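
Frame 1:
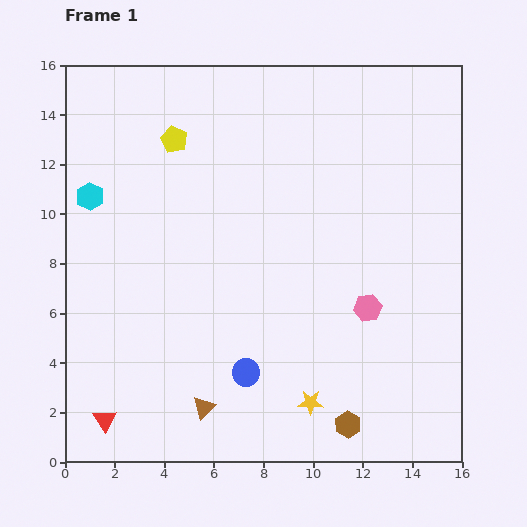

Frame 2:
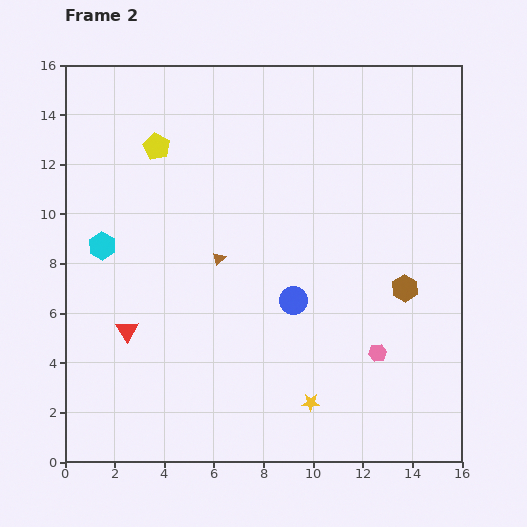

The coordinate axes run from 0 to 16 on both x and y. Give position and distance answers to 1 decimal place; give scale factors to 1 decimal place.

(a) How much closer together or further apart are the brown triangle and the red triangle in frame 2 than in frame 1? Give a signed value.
+0.7

Distance in frame 1: 4.0. Distance in frame 2: 4.7.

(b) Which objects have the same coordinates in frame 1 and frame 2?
the yellow star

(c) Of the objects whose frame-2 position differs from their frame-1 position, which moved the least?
the yellow pentagon

(moved 0.8)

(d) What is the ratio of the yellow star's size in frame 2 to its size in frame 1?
0.7×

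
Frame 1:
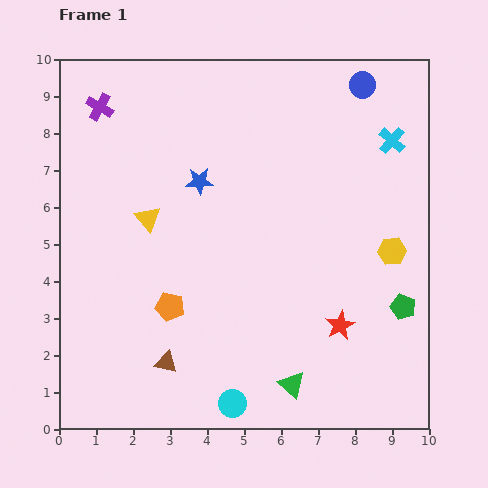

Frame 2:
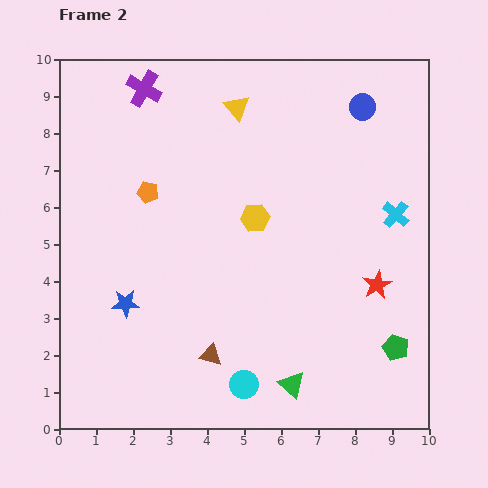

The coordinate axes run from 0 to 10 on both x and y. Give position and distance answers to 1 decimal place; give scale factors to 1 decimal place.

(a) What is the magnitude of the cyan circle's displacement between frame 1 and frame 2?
0.6

The cyan circle moved from (4.7, 0.7) to (5.0, 1.2), a distance of √(0.3² + 0.5²) ≈ 0.6.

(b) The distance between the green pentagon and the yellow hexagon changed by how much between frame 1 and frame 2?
+3.7

Distance in frame 1: 1.5. Distance in frame 2: 5.2.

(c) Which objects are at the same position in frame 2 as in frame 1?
the green triangle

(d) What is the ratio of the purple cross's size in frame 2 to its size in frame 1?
1.3×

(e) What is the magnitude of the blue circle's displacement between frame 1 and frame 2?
0.6

The blue circle moved from (8.2, 9.3) to (8.2, 8.7), a distance of √(0.0² + 0.6²) ≈ 0.6.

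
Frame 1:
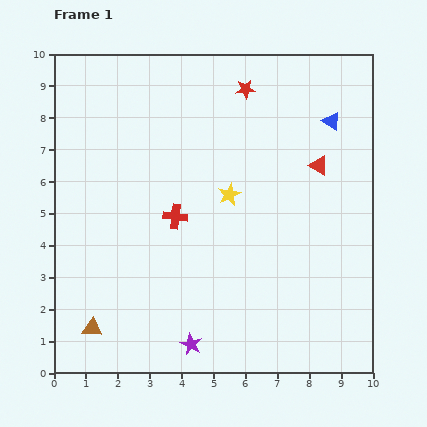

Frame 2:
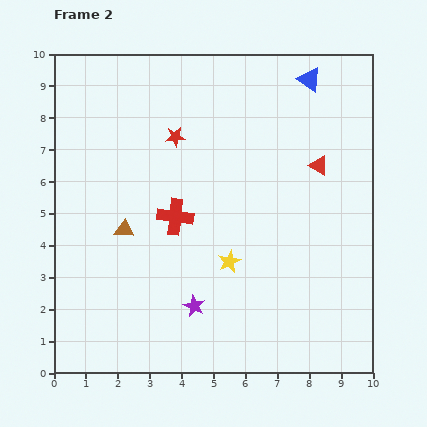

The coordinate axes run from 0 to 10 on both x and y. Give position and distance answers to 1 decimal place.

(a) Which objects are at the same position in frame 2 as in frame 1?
the red cross, the red triangle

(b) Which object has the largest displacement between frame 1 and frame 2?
the brown triangle

(moved 3.3; next 2.7)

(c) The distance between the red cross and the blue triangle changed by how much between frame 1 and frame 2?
+0.3

Distance in frame 1: 5.7. Distance in frame 2: 6.0.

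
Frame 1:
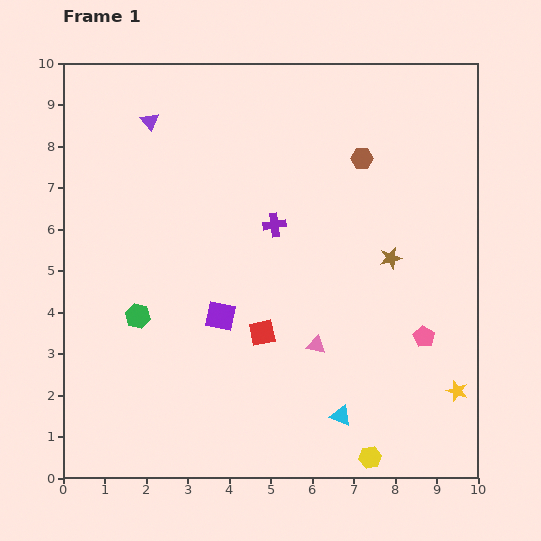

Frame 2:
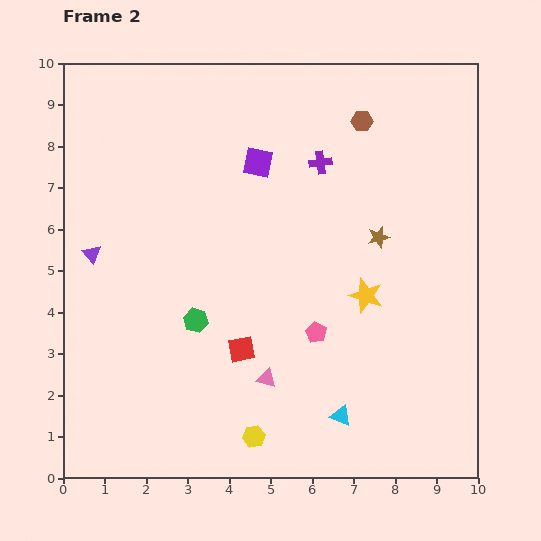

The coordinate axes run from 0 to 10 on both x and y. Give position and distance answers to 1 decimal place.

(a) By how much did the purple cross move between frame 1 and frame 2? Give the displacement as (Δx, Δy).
(1.1, 1.5)

The purple cross was at (5.1, 6.1) in frame 1 and (6.2, 7.6) in frame 2.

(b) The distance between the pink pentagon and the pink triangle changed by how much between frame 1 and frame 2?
-1.0

Distance in frame 1: 2.6. Distance in frame 2: 1.6.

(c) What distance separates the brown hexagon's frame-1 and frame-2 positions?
0.9

The brown hexagon moved from (7.2, 7.7) to (7.2, 8.6), a distance of √(0.0² + 0.9²) ≈ 0.9.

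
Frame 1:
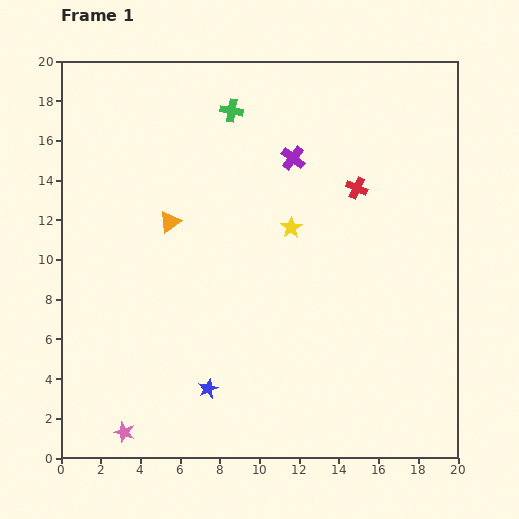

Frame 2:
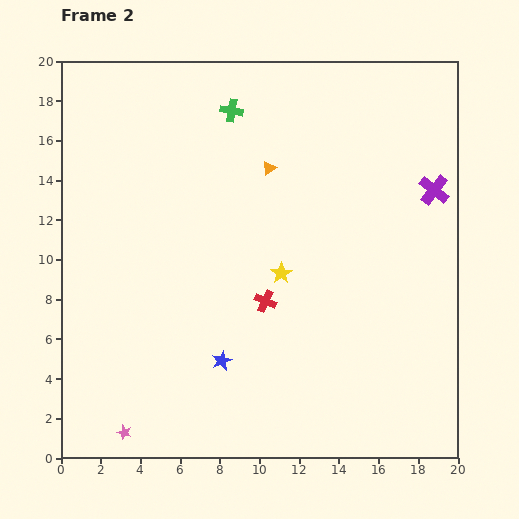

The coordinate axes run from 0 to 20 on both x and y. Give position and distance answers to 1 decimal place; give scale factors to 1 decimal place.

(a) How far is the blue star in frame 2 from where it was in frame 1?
1.6

The blue star moved from (7.4, 3.5) to (8.1, 4.9), a distance of √(0.7² + 1.4²) ≈ 1.6.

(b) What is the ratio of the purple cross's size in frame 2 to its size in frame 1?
1.3×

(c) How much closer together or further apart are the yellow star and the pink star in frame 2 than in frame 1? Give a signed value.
-2.1

Distance in frame 1: 13.3. Distance in frame 2: 11.2.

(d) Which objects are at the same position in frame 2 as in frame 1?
the green cross, the pink star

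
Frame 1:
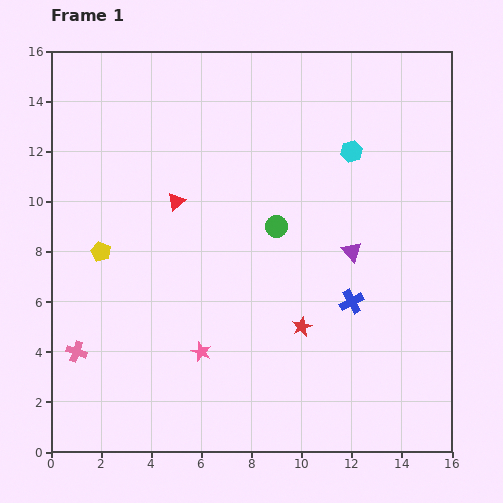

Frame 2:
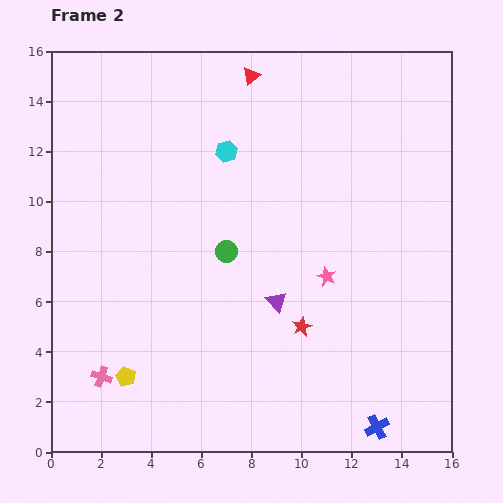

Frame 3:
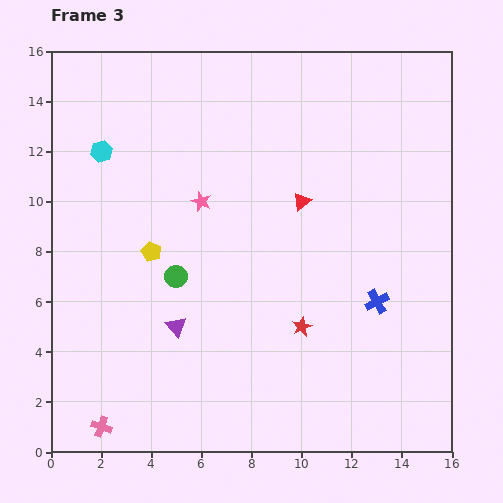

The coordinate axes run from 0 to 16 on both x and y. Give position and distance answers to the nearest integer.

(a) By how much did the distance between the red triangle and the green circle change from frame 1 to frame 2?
+3

Distance in frame 1: 4. Distance in frame 2: 7.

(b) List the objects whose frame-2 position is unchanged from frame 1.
the red star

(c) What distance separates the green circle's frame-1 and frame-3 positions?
4

The green circle moved from (9, 9) to (5, 7), a distance of √(4² + 2²) ≈ 4.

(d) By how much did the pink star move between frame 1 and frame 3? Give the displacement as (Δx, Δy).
(0, 6)

The pink star was at (6, 4) in frame 1 and (6, 10) in frame 3.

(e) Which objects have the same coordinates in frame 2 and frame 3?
the red star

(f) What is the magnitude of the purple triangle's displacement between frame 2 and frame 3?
4

The purple triangle moved from (9, 6) to (5, 5), a distance of √(4² + 1²) ≈ 4.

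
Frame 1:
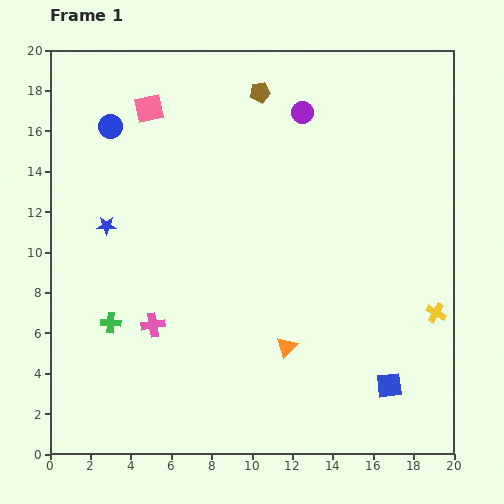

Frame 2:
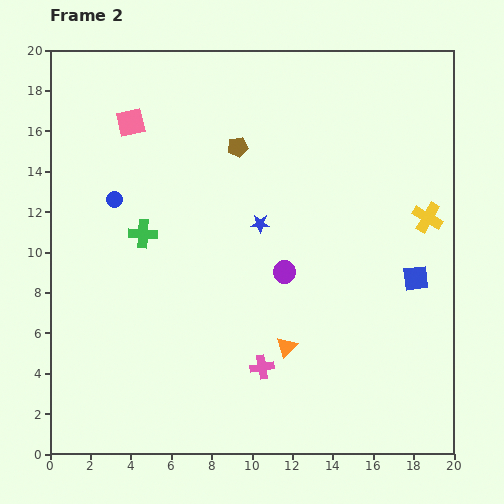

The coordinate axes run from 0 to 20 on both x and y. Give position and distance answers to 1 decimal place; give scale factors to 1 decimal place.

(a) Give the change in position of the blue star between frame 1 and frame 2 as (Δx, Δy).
(7.6, 0.1)

The blue star was at (2.8, 11.3) in frame 1 and (10.4, 11.4) in frame 2.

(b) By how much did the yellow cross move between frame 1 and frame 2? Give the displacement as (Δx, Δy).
(-0.4, 4.7)

The yellow cross was at (19.1, 7.0) in frame 1 and (18.7, 11.7) in frame 2.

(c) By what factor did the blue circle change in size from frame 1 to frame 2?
0.7×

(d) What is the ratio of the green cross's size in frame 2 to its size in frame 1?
1.4×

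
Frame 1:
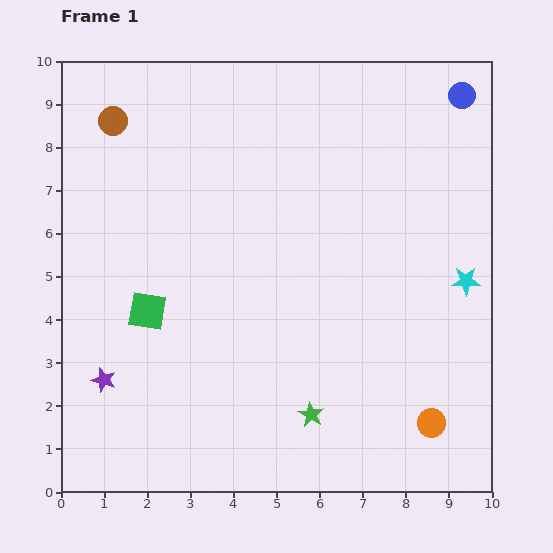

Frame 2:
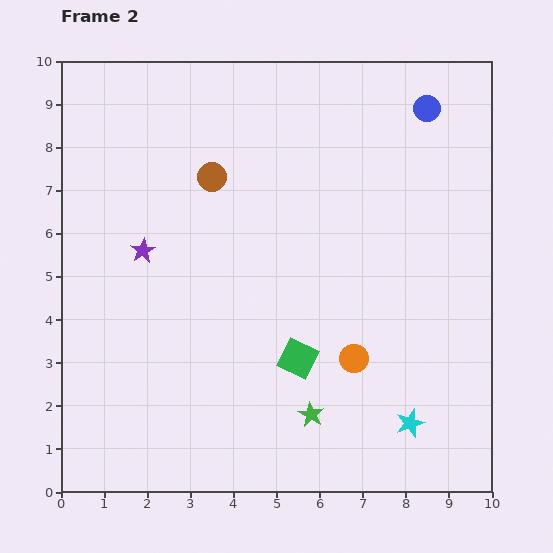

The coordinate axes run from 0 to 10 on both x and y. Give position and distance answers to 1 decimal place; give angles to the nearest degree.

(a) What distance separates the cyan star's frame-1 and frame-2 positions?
3.5

The cyan star moved from (9.4, 4.9) to (8.1, 1.6), a distance of √(1.3² + 3.3²) ≈ 3.5.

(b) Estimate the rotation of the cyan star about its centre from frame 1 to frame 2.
18° counter-clockwise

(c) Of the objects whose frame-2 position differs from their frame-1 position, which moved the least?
the blue circle

(moved 0.9)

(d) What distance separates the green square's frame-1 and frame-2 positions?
3.7

The green square moved from (2.0, 4.2) to (5.5, 3.1), a distance of √(3.5² + 1.1²) ≈ 3.7.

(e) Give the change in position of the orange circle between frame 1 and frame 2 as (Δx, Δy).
(-1.8, 1.5)

The orange circle was at (8.6, 1.6) in frame 1 and (6.8, 3.1) in frame 2.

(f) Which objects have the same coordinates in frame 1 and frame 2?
the green star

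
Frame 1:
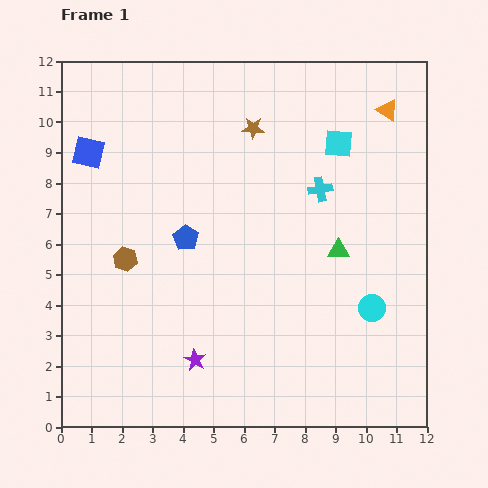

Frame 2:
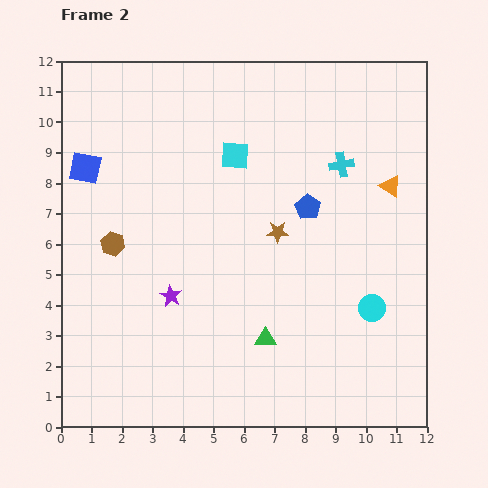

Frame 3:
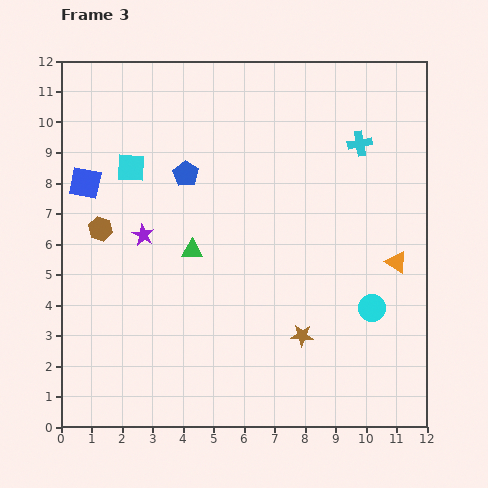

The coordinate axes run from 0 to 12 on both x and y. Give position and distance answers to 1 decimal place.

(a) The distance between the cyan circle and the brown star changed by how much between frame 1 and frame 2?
-3.1

Distance in frame 1: 7.1. Distance in frame 2: 4.0.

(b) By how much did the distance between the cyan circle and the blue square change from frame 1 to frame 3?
-0.3

Distance in frame 1: 10.6. Distance in frame 3: 10.3.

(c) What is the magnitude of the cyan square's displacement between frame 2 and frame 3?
3.4

The cyan square moved from (5.7, 8.9) to (2.3, 8.5), a distance of √(3.4² + 0.4²) ≈ 3.4.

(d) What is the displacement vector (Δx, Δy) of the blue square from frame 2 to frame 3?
(0.0, -0.5)

The blue square was at (0.8, 8.5) in frame 2 and (0.8, 8.0) in frame 3.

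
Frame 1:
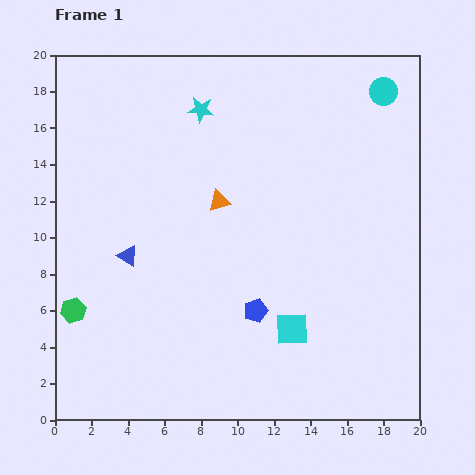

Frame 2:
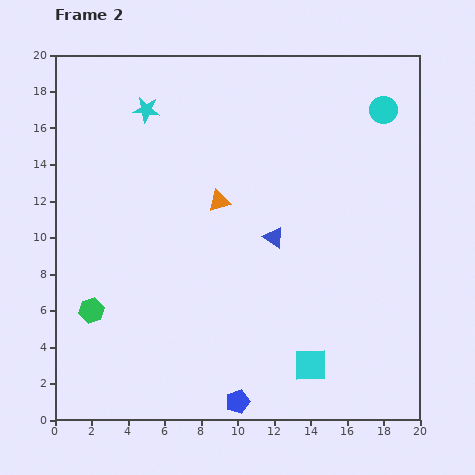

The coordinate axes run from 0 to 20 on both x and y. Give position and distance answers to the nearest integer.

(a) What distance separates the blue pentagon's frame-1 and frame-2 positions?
5

The blue pentagon moved from (11, 6) to (10, 1), a distance of √(1² + 5²) ≈ 5.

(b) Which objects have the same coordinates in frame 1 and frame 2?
the orange triangle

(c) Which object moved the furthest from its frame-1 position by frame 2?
the blue triangle

(moved 8; next 5)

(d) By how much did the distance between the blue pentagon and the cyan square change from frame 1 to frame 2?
+2

Distance in frame 1: 2. Distance in frame 2: 4.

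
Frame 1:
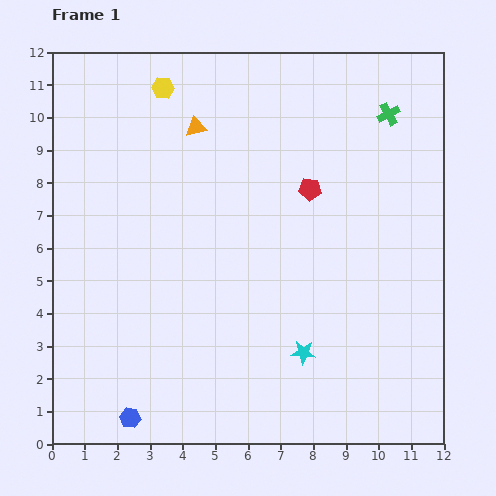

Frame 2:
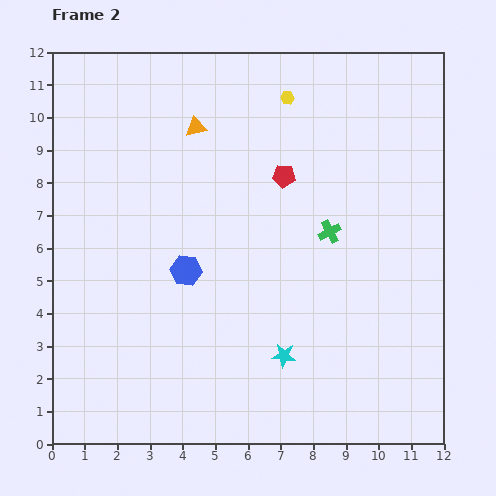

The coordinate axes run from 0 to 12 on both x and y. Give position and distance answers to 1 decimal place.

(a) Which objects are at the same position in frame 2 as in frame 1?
the orange triangle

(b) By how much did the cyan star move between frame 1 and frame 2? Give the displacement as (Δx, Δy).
(-0.6, -0.1)

The cyan star was at (7.7, 2.8) in frame 1 and (7.1, 2.7) in frame 2.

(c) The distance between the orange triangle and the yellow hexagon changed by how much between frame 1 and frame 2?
+1.3

Distance in frame 1: 1.6. Distance in frame 2: 2.9.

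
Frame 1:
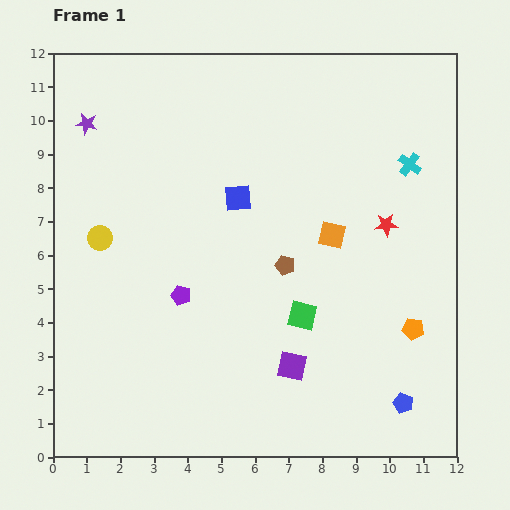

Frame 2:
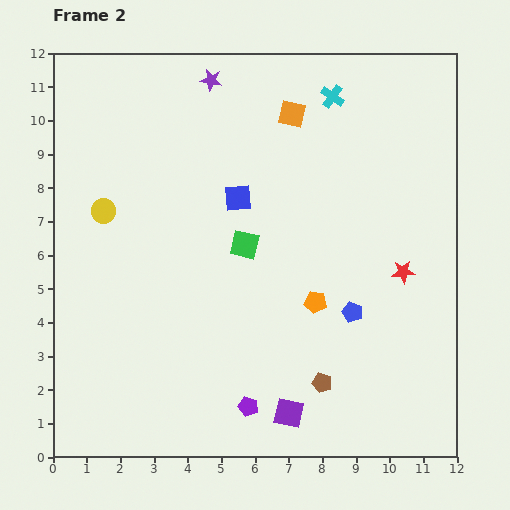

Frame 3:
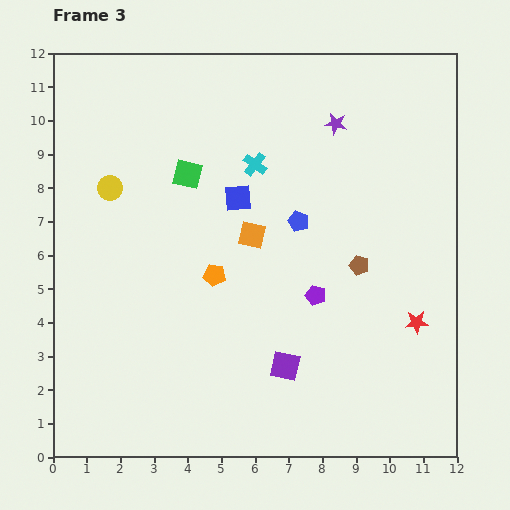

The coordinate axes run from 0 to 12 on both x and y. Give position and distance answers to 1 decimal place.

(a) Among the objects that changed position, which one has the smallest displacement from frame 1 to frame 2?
the yellow circle

(moved 0.8)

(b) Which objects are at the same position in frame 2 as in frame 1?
the blue square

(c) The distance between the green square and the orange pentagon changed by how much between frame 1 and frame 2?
-0.6

Distance in frame 1: 3.3. Distance in frame 2: 2.7.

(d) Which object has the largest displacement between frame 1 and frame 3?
the purple star

(moved 7.4; next 6.2)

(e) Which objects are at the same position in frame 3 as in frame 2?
the blue square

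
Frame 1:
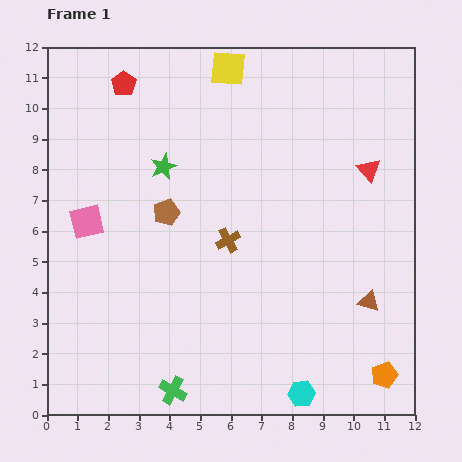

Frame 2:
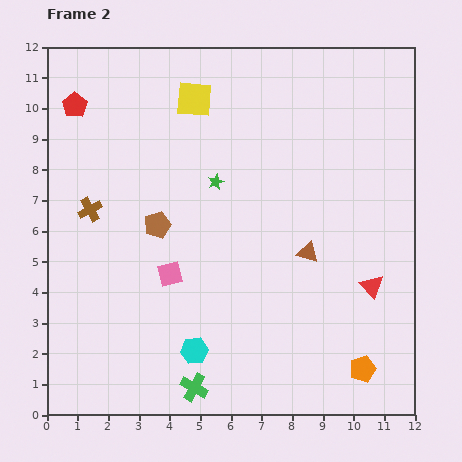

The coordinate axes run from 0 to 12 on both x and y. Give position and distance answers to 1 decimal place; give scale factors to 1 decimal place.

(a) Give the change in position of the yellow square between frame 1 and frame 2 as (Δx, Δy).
(-1.1, -1.0)

The yellow square was at (5.9, 11.3) in frame 1 and (4.8, 10.3) in frame 2.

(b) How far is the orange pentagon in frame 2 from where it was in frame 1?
0.7

The orange pentagon moved from (11.0, 1.3) to (10.3, 1.5), a distance of √(0.7² + 0.2²) ≈ 0.7.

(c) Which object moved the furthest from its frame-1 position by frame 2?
the brown cross

(moved 4.6; next 3.8)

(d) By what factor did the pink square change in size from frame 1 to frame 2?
0.7×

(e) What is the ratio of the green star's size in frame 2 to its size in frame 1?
0.6×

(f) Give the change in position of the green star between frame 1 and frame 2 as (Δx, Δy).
(1.7, -0.5)

The green star was at (3.8, 8.1) in frame 1 and (5.5, 7.6) in frame 2.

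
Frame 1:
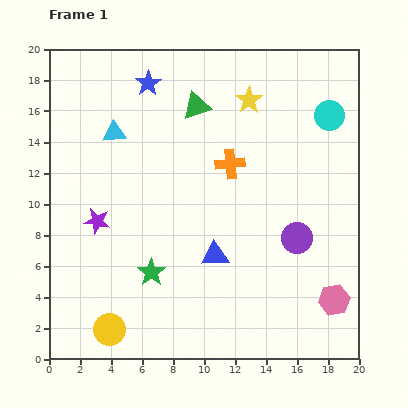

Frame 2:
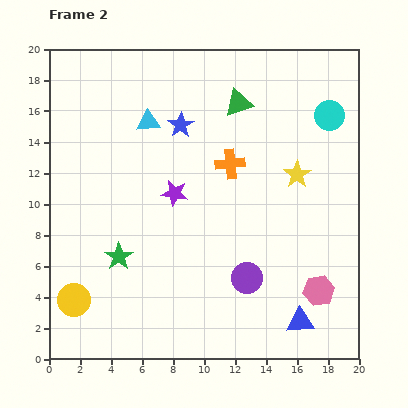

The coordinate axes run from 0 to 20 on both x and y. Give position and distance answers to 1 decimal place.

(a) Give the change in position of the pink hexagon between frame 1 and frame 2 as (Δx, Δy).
(-1.0, 0.6)

The pink hexagon was at (18.4, 3.8) in frame 1 and (17.4, 4.4) in frame 2.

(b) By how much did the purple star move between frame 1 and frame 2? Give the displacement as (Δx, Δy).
(5.0, 1.8)

The purple star was at (3.1, 8.9) in frame 1 and (8.1, 10.7) in frame 2.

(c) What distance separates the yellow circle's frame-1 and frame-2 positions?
3.0

The yellow circle moved from (3.9, 1.9) to (1.6, 3.8), a distance of √(2.3² + 1.9²) ≈ 3.0.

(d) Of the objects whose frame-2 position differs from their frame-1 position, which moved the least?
the pink hexagon

(moved 1.2)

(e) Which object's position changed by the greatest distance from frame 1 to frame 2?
the blue triangle

(moved 7.0; next 5.7)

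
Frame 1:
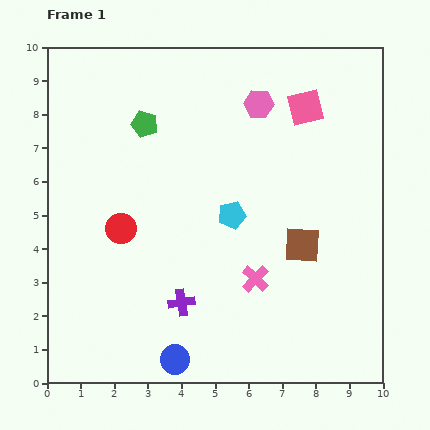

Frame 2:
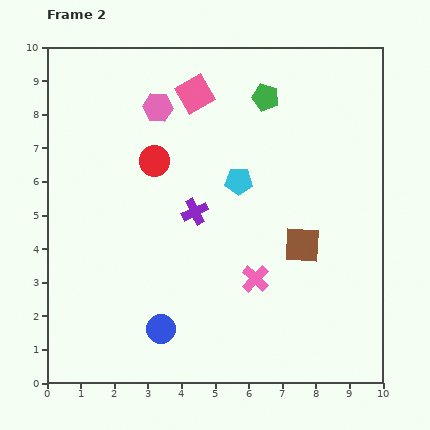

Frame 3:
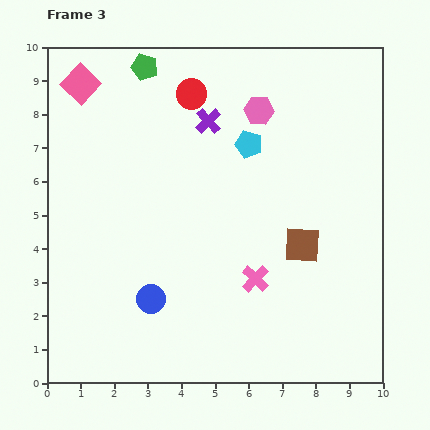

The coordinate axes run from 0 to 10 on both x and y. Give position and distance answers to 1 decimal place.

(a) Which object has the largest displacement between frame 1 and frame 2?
the green pentagon

(moved 3.7; next 3.3)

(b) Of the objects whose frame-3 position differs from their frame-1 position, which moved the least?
the pink hexagon

(moved 0.2)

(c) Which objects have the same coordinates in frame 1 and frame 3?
the pink cross, the brown square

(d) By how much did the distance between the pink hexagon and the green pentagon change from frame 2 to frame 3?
+0.4

Distance in frame 2: 3.2. Distance in frame 3: 3.6.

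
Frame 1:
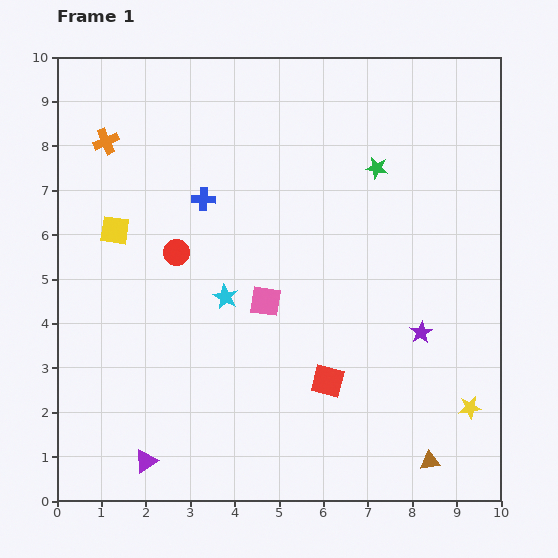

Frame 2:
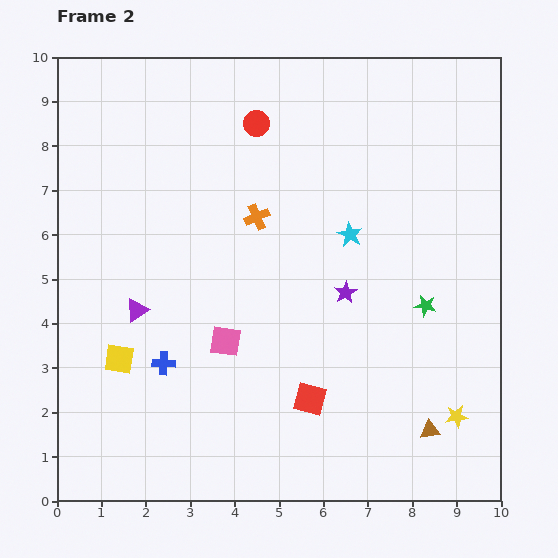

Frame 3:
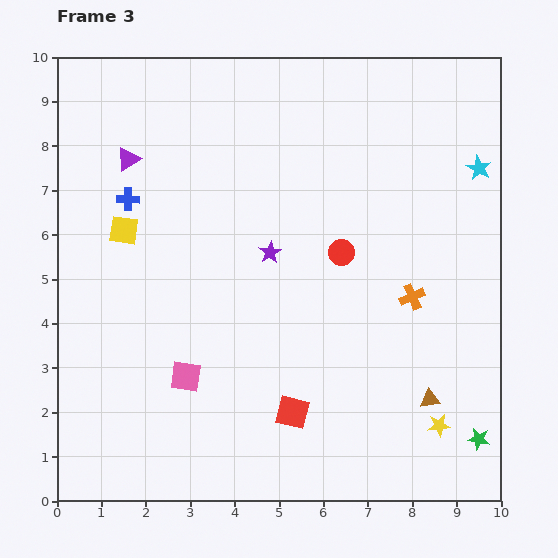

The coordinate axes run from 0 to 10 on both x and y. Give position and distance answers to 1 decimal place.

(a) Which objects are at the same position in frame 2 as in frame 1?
none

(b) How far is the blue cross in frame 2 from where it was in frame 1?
3.8

The blue cross moved from (3.3, 6.8) to (2.4, 3.1), a distance of √(0.9² + 3.7²) ≈ 3.8.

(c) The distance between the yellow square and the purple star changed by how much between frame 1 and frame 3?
-4.0

Distance in frame 1: 7.3. Distance in frame 3: 3.3.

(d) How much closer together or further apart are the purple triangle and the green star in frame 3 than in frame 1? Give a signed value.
+1.7

Distance in frame 1: 8.4. Distance in frame 3: 10.1.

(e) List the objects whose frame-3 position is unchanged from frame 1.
none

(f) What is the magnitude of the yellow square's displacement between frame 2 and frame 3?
2.9

The yellow square moved from (1.4, 3.2) to (1.5, 6.1), a distance of √(0.1² + 2.9²) ≈ 2.9.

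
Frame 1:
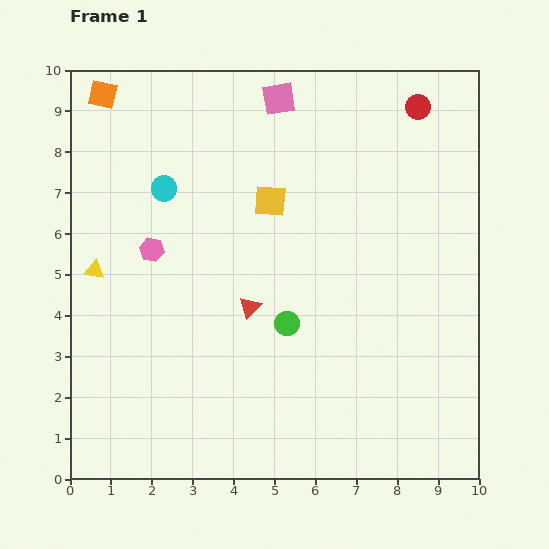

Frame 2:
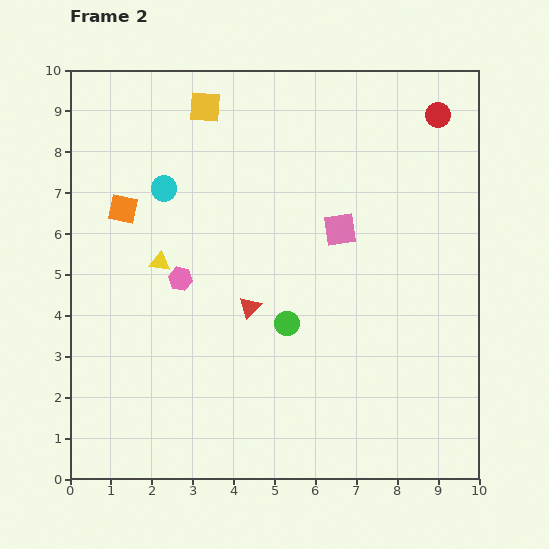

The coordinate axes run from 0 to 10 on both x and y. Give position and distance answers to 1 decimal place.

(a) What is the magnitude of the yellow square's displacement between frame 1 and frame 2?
2.8

The yellow square moved from (4.9, 6.8) to (3.3, 9.1), a distance of √(1.6² + 2.3²) ≈ 2.8.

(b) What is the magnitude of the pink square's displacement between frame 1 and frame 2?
3.5

The pink square moved from (5.1, 9.3) to (6.6, 6.1), a distance of √(1.5² + 3.2²) ≈ 3.5.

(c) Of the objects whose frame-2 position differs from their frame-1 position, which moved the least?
the red circle

(moved 0.5)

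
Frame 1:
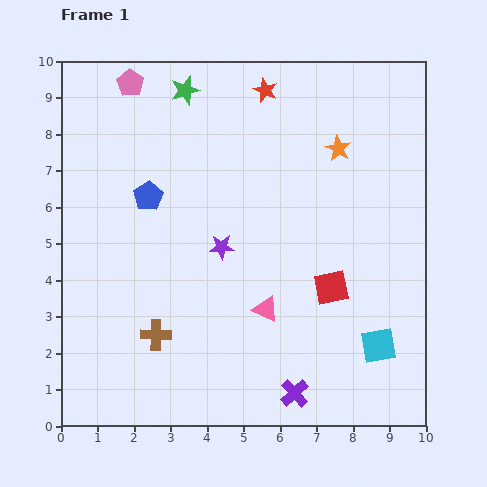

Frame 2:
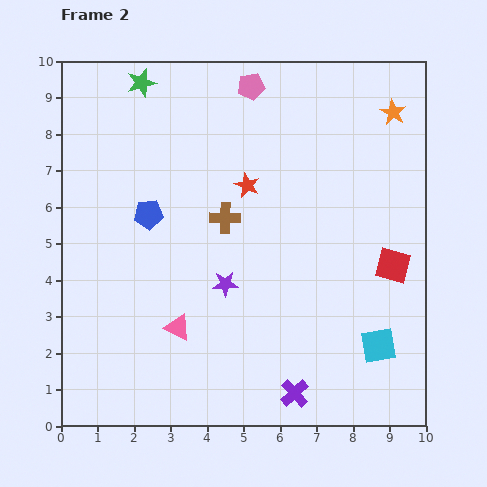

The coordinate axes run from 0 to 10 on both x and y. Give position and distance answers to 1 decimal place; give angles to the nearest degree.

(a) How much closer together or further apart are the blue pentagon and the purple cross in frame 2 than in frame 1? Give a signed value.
-0.4

Distance in frame 1: 6.7. Distance in frame 2: 6.3.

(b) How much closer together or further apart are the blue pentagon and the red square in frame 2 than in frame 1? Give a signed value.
+1.2

Distance in frame 1: 5.6. Distance in frame 2: 6.8.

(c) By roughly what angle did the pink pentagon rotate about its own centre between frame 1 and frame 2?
28° clockwise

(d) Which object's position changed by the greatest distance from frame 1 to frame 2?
the brown cross

(moved 3.7; next 3.3)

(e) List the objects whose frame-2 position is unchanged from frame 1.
the cyan square, the purple cross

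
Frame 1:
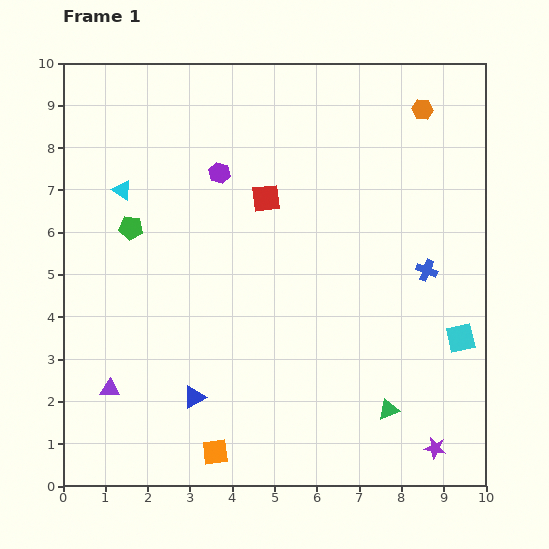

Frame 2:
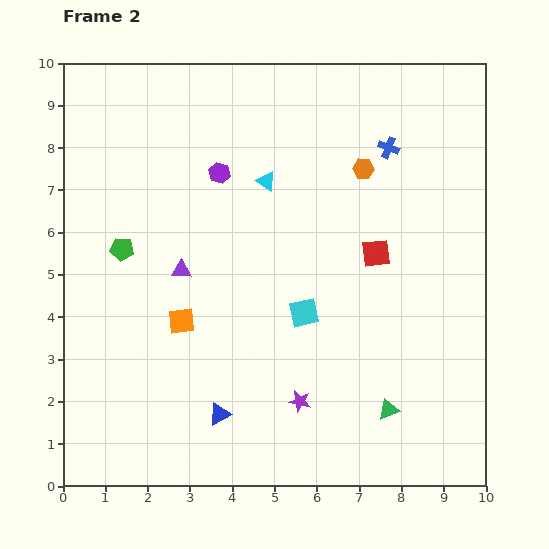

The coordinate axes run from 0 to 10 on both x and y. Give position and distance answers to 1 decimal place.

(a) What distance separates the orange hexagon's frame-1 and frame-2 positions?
2.0

The orange hexagon moved from (8.5, 8.9) to (7.1, 7.5), a distance of √(1.4² + 1.4²) ≈ 2.0.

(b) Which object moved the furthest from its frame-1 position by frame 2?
the cyan square

(moved 3.7; next 3.4)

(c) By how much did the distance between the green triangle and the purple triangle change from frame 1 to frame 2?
-0.7

Distance in frame 1: 6.6. Distance in frame 2: 5.9.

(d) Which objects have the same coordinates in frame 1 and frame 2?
the green triangle, the purple hexagon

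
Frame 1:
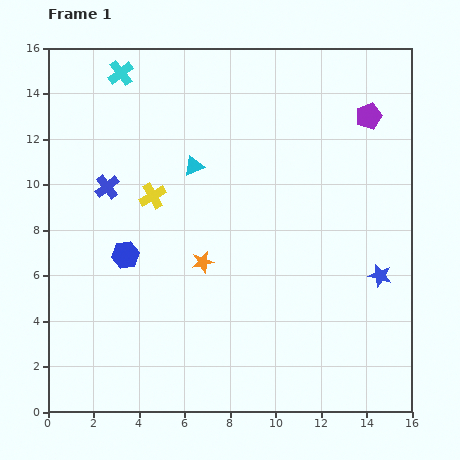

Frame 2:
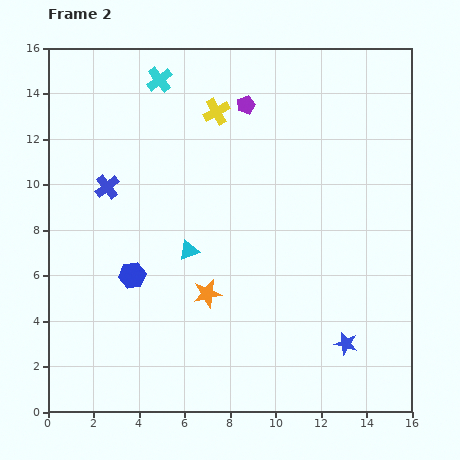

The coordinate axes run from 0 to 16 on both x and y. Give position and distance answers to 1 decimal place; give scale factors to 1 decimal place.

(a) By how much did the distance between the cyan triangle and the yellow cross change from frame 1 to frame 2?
+4.0

Distance in frame 1: 2.2. Distance in frame 2: 6.2.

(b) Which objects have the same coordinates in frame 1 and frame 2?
the blue cross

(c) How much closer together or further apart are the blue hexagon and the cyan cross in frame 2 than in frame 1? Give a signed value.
+0.7

Distance in frame 1: 8.0. Distance in frame 2: 8.7.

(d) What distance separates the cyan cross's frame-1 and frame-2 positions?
1.7

The cyan cross moved from (3.2, 14.9) to (4.9, 14.6), a distance of √(1.7² + 0.3²) ≈ 1.7.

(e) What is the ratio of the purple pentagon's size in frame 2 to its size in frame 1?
0.7×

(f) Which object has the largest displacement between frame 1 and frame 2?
the purple pentagon

(moved 5.4; next 4.6)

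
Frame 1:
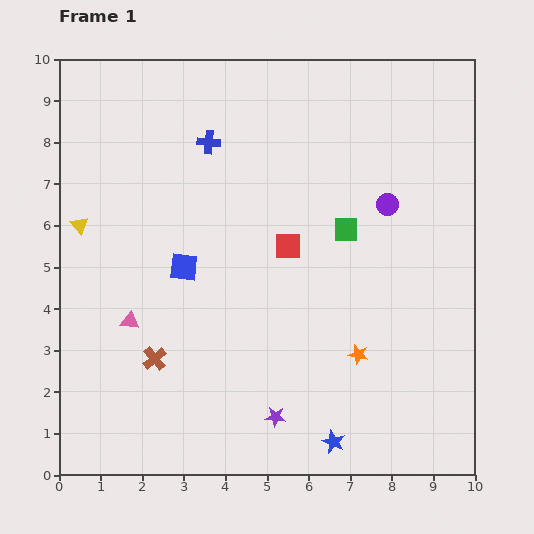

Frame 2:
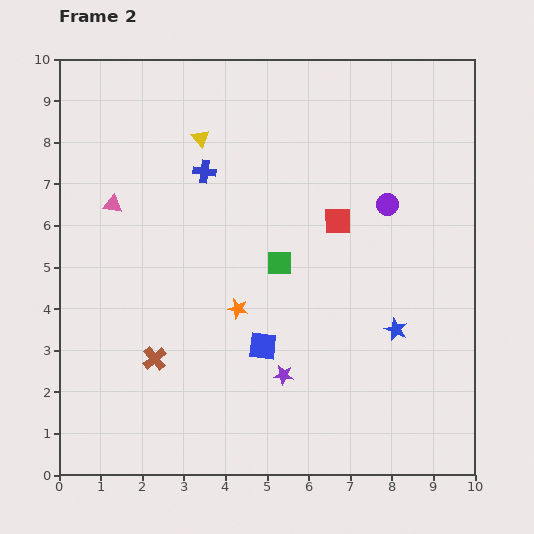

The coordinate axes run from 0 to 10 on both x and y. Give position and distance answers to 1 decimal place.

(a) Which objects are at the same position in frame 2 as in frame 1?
the brown cross, the purple circle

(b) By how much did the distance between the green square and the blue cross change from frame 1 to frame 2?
-1.1

Distance in frame 1: 3.9. Distance in frame 2: 2.8.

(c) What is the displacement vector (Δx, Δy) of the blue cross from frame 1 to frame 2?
(-0.1, -0.7)

The blue cross was at (3.6, 8.0) in frame 1 and (3.5, 7.3) in frame 2.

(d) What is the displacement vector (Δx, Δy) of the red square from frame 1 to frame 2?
(1.2, 0.6)

The red square was at (5.5, 5.5) in frame 1 and (6.7, 6.1) in frame 2.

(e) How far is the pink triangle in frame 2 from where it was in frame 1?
2.8

The pink triangle moved from (1.7, 3.7) to (1.3, 6.5), a distance of √(0.4² + 2.8²) ≈ 2.8.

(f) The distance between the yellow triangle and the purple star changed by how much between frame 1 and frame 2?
-0.6

Distance in frame 1: 6.6. Distance in frame 2: 6.0.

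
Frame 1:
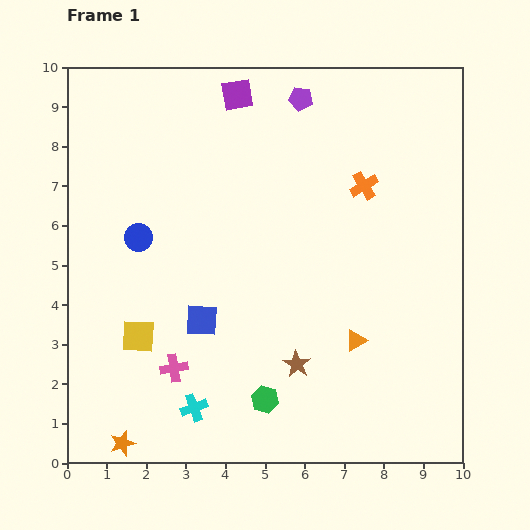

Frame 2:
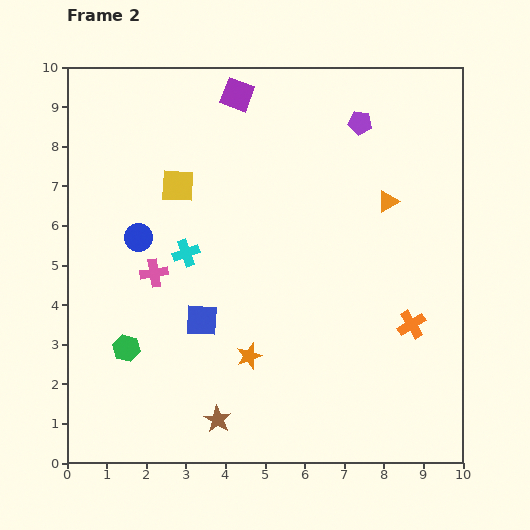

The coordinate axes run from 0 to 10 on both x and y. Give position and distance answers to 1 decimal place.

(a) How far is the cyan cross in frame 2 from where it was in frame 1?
3.9

The cyan cross moved from (3.2, 1.4) to (3.0, 5.3), a distance of √(0.2² + 3.9²) ≈ 3.9.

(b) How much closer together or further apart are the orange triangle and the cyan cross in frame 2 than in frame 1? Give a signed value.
+0.9

Distance in frame 1: 4.4. Distance in frame 2: 5.3.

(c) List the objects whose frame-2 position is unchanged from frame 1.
the purple square, the blue circle, the blue square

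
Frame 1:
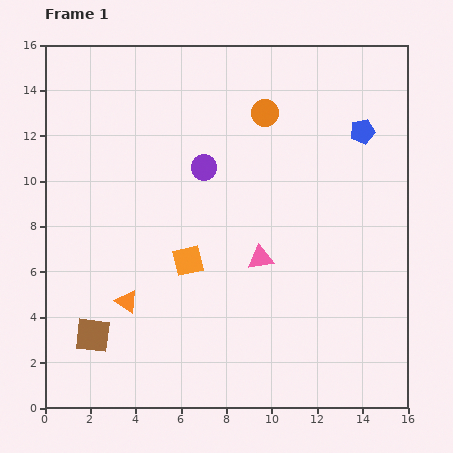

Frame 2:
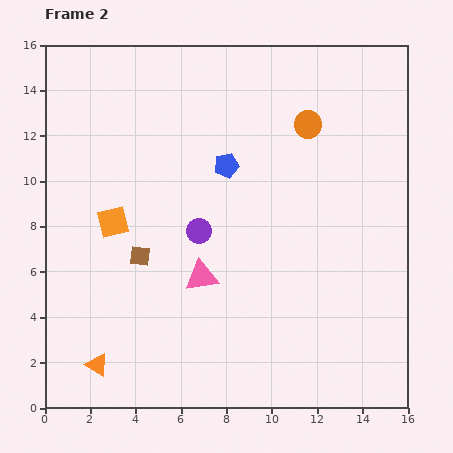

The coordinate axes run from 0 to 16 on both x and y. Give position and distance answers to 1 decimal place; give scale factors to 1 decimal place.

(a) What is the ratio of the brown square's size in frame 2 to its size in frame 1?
0.6×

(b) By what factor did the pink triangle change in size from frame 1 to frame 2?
1.3×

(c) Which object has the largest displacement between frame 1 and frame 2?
the blue pentagon

(moved 6.2; next 4.1)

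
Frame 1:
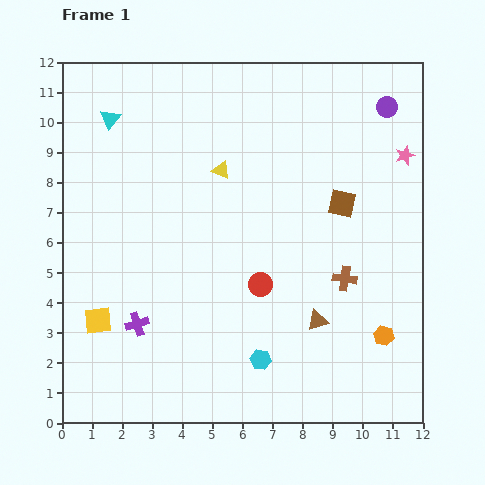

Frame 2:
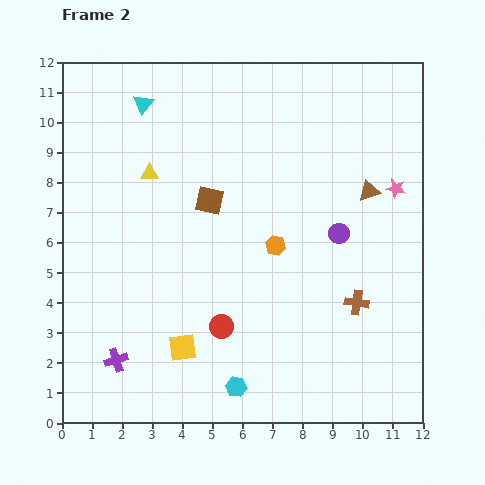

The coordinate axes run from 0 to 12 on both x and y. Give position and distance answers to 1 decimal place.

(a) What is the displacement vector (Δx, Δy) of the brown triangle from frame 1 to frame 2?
(1.7, 4.3)

The brown triangle was at (8.5, 3.4) in frame 1 and (10.2, 7.7) in frame 2.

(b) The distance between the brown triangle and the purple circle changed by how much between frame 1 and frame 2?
-5.8

Distance in frame 1: 7.5. Distance in frame 2: 1.7.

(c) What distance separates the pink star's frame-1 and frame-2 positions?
1.1

The pink star moved from (11.4, 8.9) to (11.1, 7.8), a distance of √(0.3² + 1.1²) ≈ 1.1.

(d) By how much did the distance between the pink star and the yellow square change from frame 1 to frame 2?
-2.7

Distance in frame 1: 11.6. Distance in frame 2: 8.9.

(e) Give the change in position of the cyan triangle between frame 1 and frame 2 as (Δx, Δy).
(1.1, 0.5)

The cyan triangle was at (1.6, 10.1) in frame 1 and (2.7, 10.6) in frame 2.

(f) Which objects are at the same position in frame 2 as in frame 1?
none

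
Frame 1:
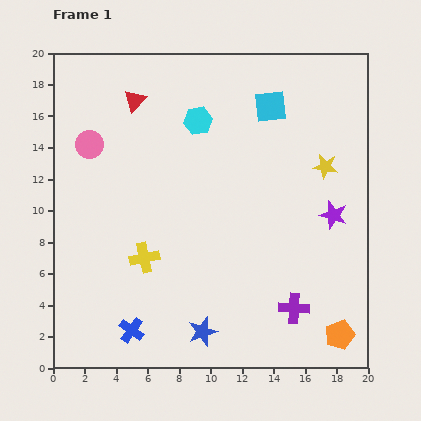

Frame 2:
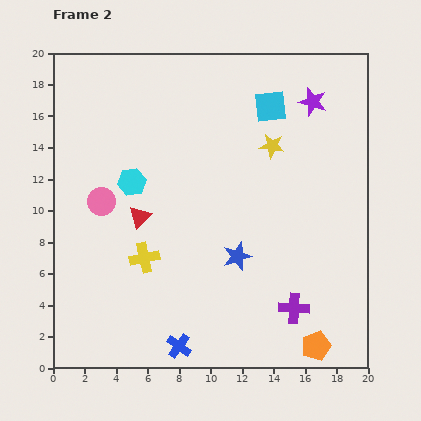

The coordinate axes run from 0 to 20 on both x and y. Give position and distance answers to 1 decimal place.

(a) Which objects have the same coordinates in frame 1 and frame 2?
the purple cross, the cyan square, the yellow cross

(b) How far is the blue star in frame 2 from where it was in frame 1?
5.3

The blue star moved from (9.5, 2.3) to (11.7, 7.1), a distance of √(2.2² + 4.8²) ≈ 5.3.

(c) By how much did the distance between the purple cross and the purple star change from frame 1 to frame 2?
+6.8

Distance in frame 1: 6.4. Distance in frame 2: 13.2.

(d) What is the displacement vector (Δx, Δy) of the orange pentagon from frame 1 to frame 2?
(-1.5, -0.7)

The orange pentagon was at (18.2, 2.1) in frame 1 and (16.7, 1.4) in frame 2.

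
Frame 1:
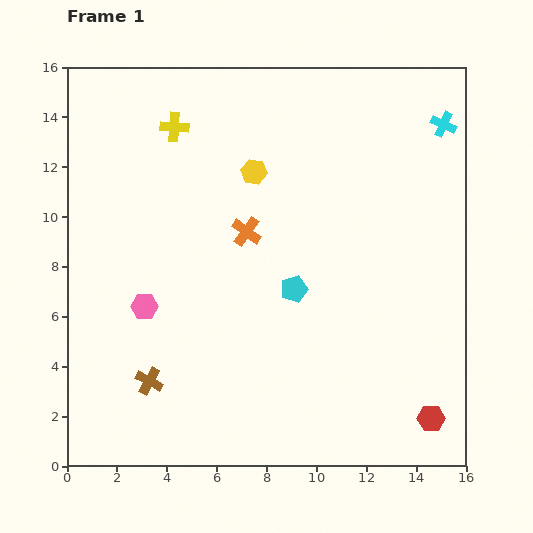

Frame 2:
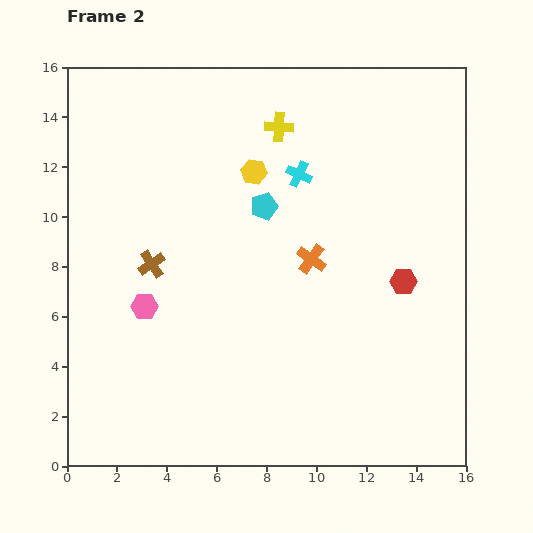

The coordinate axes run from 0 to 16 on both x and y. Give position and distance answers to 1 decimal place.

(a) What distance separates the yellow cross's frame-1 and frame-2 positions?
4.2

The yellow cross moved from (4.3, 13.6) to (8.5, 13.6), a distance of √(4.2² + 0.0²) ≈ 4.2.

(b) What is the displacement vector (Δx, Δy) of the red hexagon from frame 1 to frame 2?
(-1.1, 5.5)

The red hexagon was at (14.6, 1.9) in frame 1 and (13.5, 7.4) in frame 2.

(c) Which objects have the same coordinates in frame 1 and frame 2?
the pink hexagon, the yellow hexagon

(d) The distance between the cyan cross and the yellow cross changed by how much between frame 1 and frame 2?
-8.7

Distance in frame 1: 10.8. Distance in frame 2: 2.1.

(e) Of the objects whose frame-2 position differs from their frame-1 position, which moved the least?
the orange cross

(moved 2.8)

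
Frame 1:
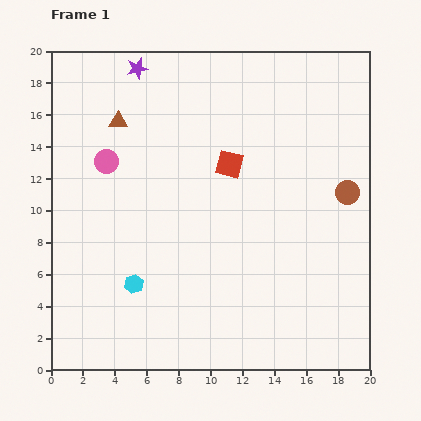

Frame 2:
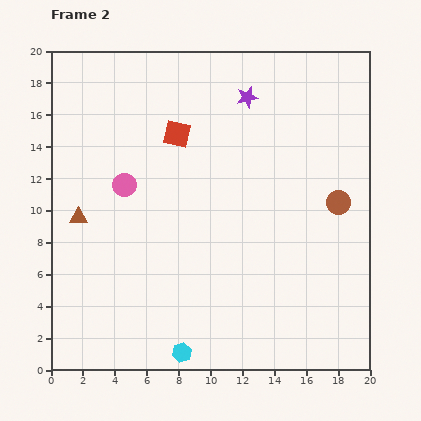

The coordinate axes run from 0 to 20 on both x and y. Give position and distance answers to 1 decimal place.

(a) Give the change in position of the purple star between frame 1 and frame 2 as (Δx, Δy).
(6.9, -1.8)

The purple star was at (5.4, 18.9) in frame 1 and (12.3, 17.1) in frame 2.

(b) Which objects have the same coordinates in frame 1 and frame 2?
none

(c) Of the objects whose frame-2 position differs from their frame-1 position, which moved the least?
the brown circle

(moved 0.8)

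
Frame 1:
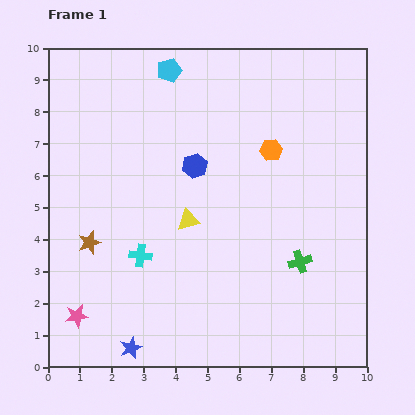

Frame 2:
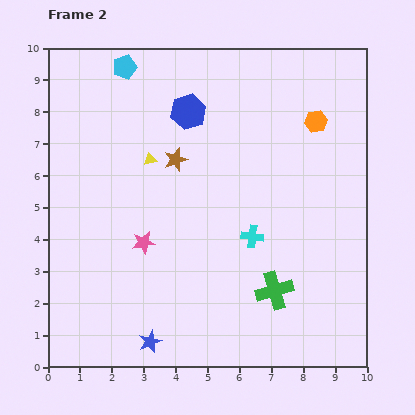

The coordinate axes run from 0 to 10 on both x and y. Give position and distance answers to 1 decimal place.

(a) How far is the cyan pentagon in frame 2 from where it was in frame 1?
1.4

The cyan pentagon moved from (3.8, 9.3) to (2.4, 9.4), a distance of √(1.4² + 0.1²) ≈ 1.4.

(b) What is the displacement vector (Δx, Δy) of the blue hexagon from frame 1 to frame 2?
(-0.2, 1.7)

The blue hexagon was at (4.6, 6.3) in frame 1 and (4.4, 8.0) in frame 2.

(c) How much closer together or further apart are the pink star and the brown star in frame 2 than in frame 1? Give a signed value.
+0.5

Distance in frame 1: 2.3. Distance in frame 2: 2.8.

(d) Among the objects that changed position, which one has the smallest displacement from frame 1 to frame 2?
the blue star

(moved 0.6)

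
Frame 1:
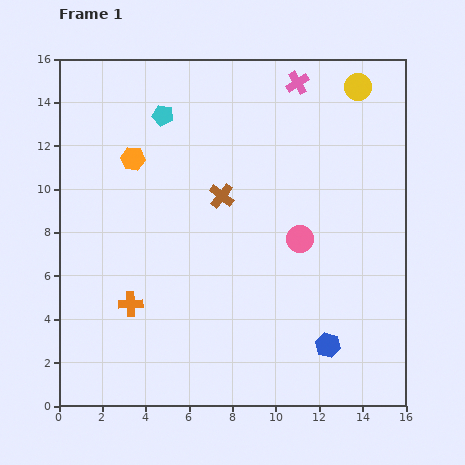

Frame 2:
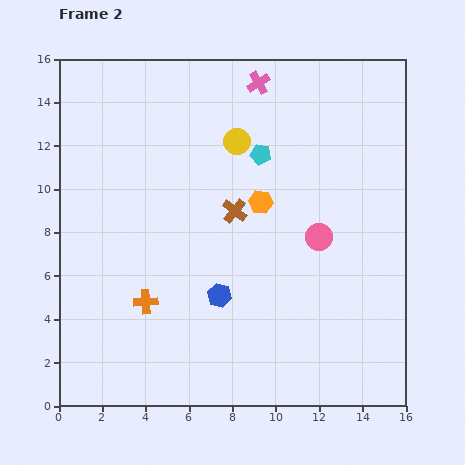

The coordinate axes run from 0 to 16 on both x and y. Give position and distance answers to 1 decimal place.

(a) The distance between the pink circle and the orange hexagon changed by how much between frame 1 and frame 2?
-5.4

Distance in frame 1: 8.5. Distance in frame 2: 3.1.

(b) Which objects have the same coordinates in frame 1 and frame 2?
none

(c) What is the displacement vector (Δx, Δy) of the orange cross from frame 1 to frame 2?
(0.7, 0.1)

The orange cross was at (3.3, 4.7) in frame 1 and (4.0, 4.8) in frame 2.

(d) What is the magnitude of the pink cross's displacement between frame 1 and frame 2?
1.8

The pink cross moved from (11.0, 14.9) to (9.2, 14.9), a distance of √(1.8² + 0.0²) ≈ 1.8.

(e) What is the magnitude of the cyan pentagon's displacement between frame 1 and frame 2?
4.8

The cyan pentagon moved from (4.8, 13.4) to (9.3, 11.6), a distance of √(4.5² + 1.8²) ≈ 4.8.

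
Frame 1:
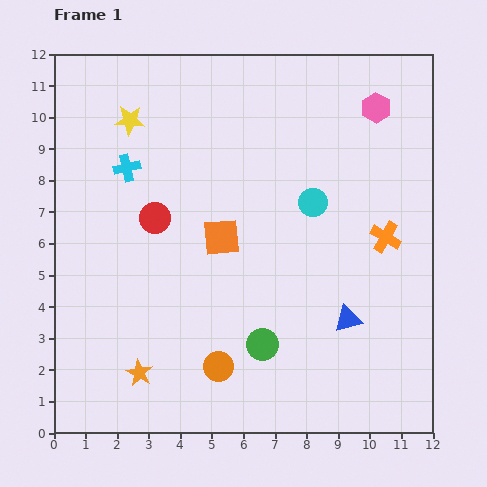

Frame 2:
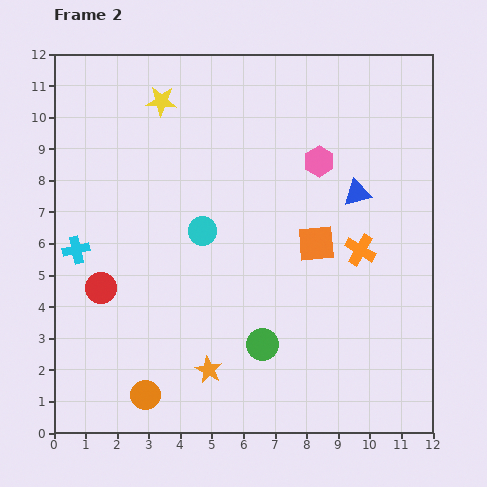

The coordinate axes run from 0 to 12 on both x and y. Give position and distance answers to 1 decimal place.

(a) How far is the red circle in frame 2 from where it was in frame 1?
2.8

The red circle moved from (3.2, 6.8) to (1.5, 4.6), a distance of √(1.7² + 2.2²) ≈ 2.8.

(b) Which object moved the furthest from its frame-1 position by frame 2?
the blue triangle

(moved 4.0; next 3.6)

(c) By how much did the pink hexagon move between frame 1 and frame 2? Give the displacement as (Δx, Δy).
(-1.8, -1.7)

The pink hexagon was at (10.2, 10.3) in frame 1 and (8.4, 8.6) in frame 2.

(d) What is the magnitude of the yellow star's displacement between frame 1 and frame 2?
1.2

The yellow star moved from (2.4, 9.9) to (3.4, 10.5), a distance of √(1.0² + 0.6²) ≈ 1.2.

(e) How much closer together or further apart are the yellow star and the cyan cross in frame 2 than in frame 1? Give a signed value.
+3.9

Distance in frame 1: 1.5. Distance in frame 2: 5.4.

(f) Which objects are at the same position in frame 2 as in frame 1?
the green circle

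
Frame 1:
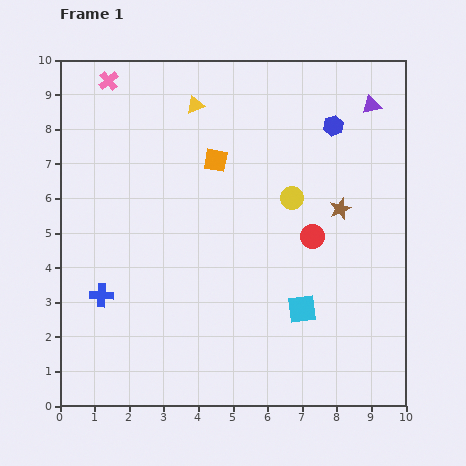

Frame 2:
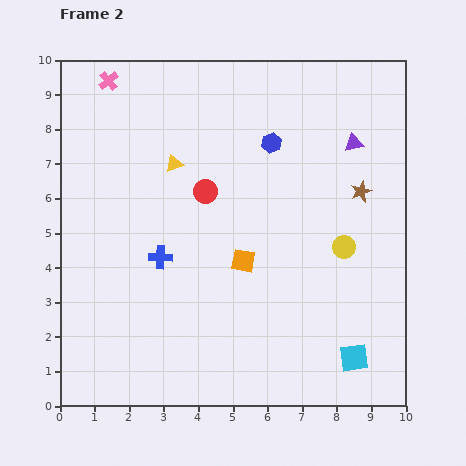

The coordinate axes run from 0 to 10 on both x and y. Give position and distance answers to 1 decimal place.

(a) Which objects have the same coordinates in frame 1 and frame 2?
the pink cross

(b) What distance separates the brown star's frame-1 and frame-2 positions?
0.8

The brown star moved from (8.1, 5.7) to (8.7, 6.2), a distance of √(0.6² + 0.5²) ≈ 0.8.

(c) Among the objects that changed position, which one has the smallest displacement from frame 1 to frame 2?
the brown star

(moved 0.8)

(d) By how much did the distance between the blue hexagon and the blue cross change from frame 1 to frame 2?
-3.7

Distance in frame 1: 8.3. Distance in frame 2: 4.6.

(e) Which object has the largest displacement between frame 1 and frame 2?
the red circle

(moved 3.4; next 3.0)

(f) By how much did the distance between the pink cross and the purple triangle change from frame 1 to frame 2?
-0.3

Distance in frame 1: 7.6. Distance in frame 2: 7.3.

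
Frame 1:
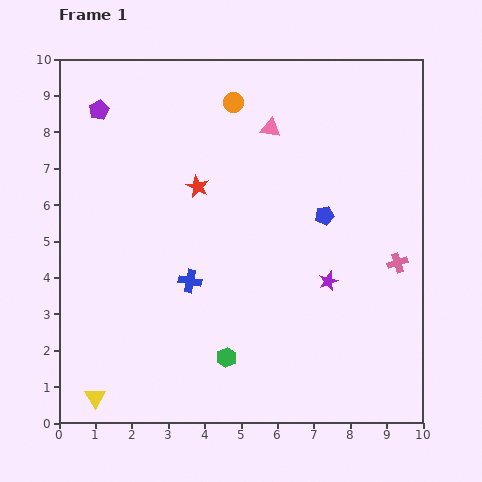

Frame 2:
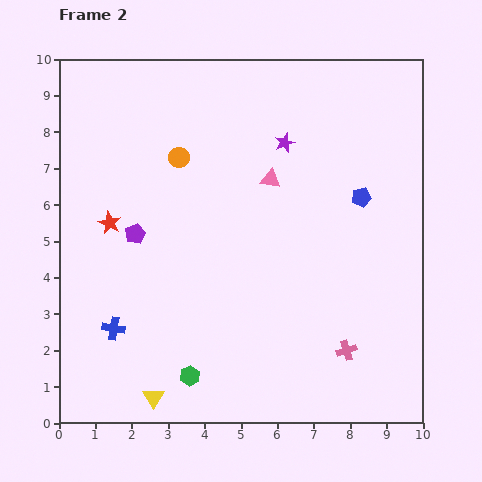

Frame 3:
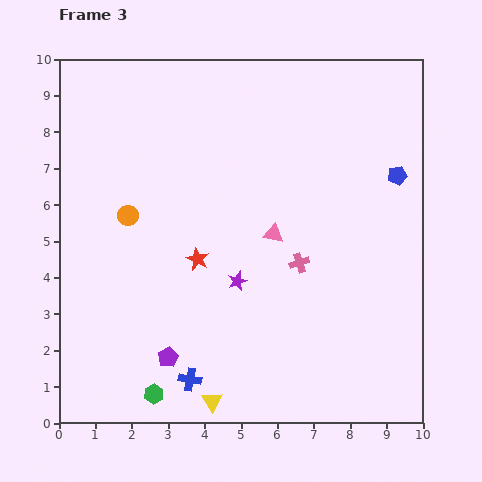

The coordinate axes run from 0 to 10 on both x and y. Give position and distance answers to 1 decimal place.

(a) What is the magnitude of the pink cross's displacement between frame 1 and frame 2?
2.8

The pink cross moved from (9.3, 4.4) to (7.9, 2.0), a distance of √(1.4² + 2.4²) ≈ 2.8.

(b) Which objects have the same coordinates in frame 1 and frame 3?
none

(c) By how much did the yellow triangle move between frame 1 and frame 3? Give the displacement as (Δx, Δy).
(3.2, -0.1)

The yellow triangle was at (1.0, 0.7) in frame 1 and (4.2, 0.6) in frame 3.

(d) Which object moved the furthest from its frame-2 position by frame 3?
the purple star

(moved 4.0; next 3.5)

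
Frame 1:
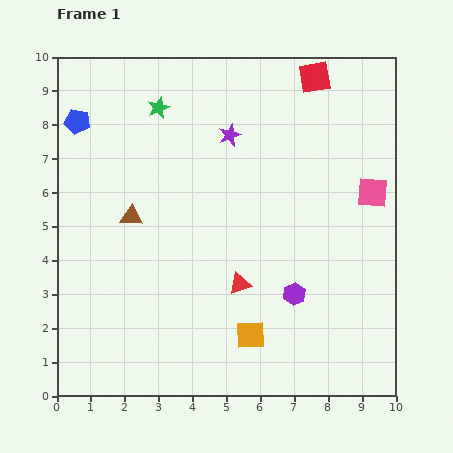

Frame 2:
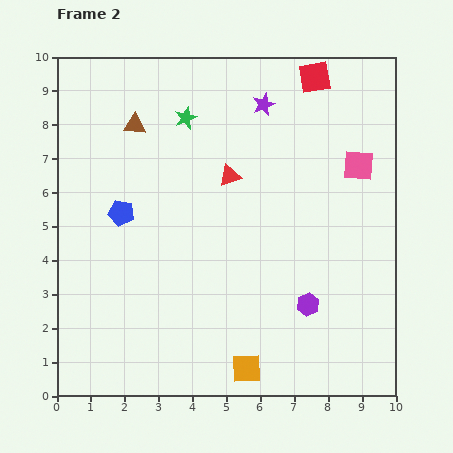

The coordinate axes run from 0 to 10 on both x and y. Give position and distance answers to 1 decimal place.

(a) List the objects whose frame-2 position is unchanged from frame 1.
the red square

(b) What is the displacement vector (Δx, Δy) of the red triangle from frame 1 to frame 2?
(-0.3, 3.2)

The red triangle was at (5.4, 3.3) in frame 1 and (5.1, 6.5) in frame 2.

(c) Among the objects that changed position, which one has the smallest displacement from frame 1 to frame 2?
the purple hexagon

(moved 0.5)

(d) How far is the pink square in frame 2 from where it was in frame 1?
0.9

The pink square moved from (9.3, 6.0) to (8.9, 6.8), a distance of √(0.4² + 0.8²) ≈ 0.9.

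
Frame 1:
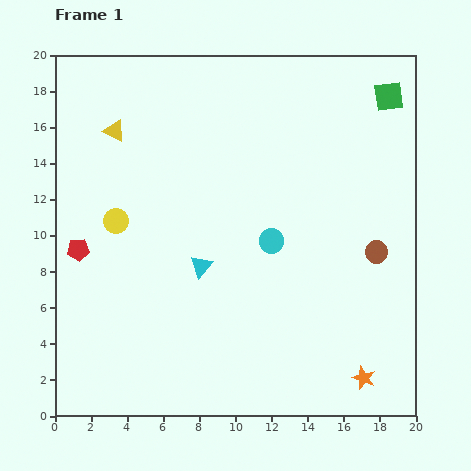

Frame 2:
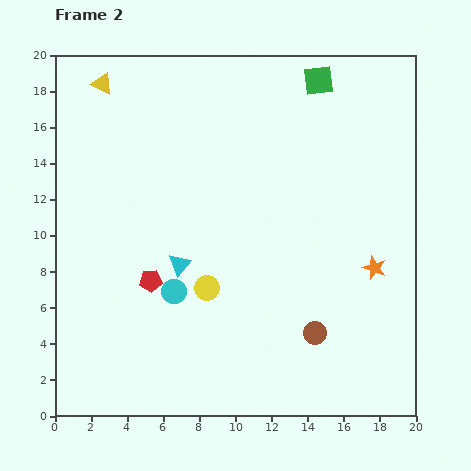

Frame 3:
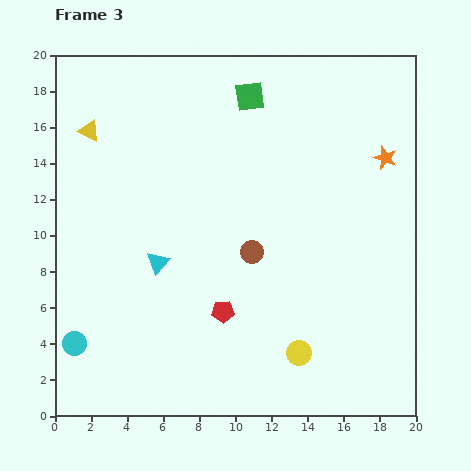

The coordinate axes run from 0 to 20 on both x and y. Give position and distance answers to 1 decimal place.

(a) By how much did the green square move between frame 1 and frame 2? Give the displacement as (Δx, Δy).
(-3.9, 0.9)

The green square was at (18.5, 17.7) in frame 1 and (14.6, 18.6) in frame 2.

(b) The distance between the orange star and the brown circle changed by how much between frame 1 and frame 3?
+2.0

Distance in frame 1: 7.0. Distance in frame 3: 9.0.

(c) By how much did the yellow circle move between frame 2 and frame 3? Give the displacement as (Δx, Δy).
(5.1, -3.6)

The yellow circle was at (8.4, 7.1) in frame 2 and (13.5, 3.5) in frame 3.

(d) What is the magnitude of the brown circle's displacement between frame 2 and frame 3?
5.7

The brown circle moved from (14.4, 4.6) to (10.9, 9.1), a distance of √(3.5² + 4.5²) ≈ 5.7.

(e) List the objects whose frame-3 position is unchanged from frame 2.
none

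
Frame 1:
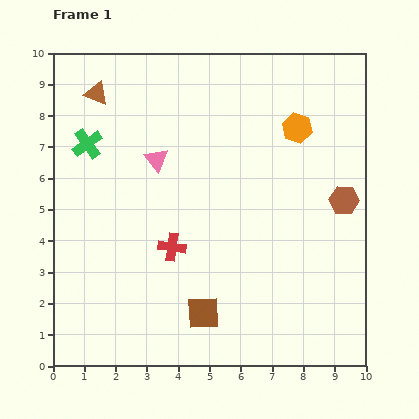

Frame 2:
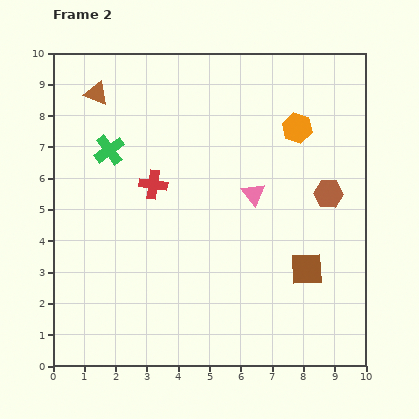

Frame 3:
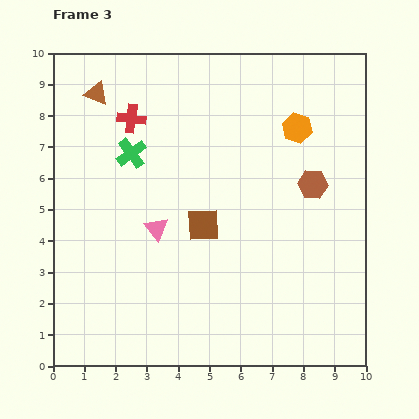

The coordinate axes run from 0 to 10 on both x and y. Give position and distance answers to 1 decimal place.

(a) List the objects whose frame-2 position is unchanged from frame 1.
the brown triangle, the orange hexagon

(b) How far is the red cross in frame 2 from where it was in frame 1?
2.1

The red cross moved from (3.8, 3.8) to (3.2, 5.8), a distance of √(0.6² + 2.0²) ≈ 2.1.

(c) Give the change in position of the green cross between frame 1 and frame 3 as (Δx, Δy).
(1.4, -0.3)

The green cross was at (1.1, 7.1) in frame 1 and (2.5, 6.8) in frame 3.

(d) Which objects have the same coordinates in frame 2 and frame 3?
the brown triangle, the orange hexagon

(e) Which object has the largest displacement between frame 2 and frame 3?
the brown square

(moved 3.6; next 3.3)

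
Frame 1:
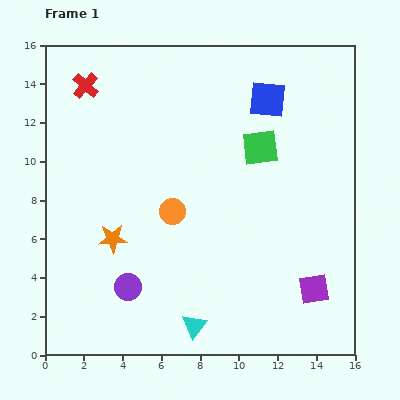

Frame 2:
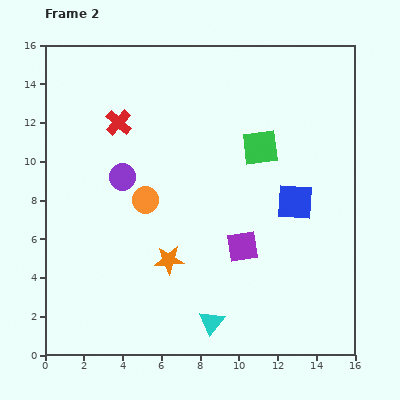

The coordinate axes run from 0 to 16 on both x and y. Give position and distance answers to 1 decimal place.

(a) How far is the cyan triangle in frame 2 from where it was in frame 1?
0.9

The cyan triangle moved from (7.7, 1.5) to (8.6, 1.7), a distance of √(0.9² + 0.2²) ≈ 0.9.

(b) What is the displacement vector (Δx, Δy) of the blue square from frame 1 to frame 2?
(1.4, -5.3)

The blue square was at (11.5, 13.2) in frame 1 and (12.9, 7.9) in frame 2.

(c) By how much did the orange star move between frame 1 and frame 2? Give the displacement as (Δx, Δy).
(2.9, -1.1)

The orange star was at (3.5, 6.0) in frame 1 and (6.4, 4.9) in frame 2.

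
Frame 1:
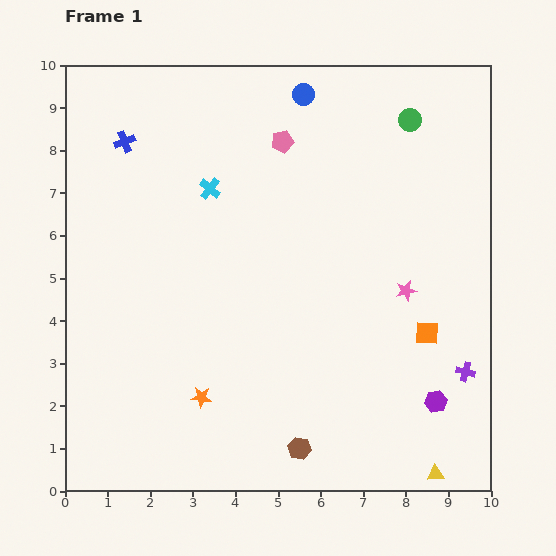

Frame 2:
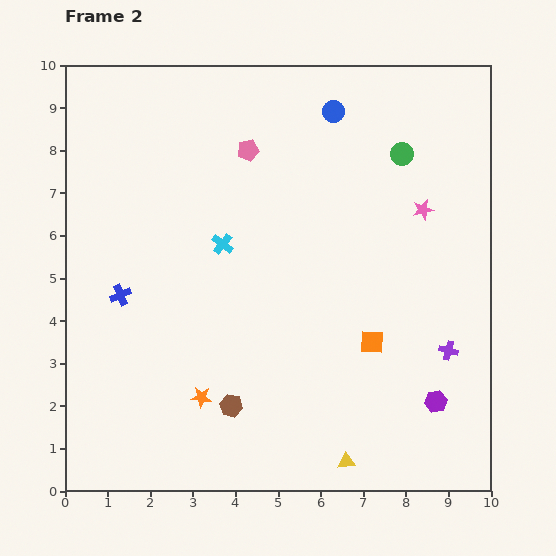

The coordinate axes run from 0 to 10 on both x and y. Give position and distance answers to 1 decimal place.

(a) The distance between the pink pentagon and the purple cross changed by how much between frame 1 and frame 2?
-0.3

Distance in frame 1: 6.9. Distance in frame 2: 6.6.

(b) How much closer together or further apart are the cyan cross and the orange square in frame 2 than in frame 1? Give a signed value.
-1.9

Distance in frame 1: 6.1. Distance in frame 2: 4.2.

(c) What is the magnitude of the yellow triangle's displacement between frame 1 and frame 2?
2.1

The yellow triangle moved from (8.7, 0.4) to (6.6, 0.7), a distance of √(2.1² + 0.3²) ≈ 2.1.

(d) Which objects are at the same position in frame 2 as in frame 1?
the orange star, the purple hexagon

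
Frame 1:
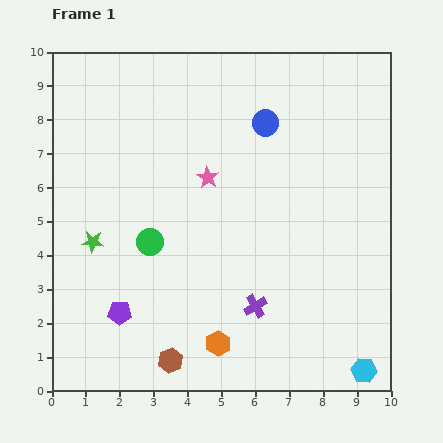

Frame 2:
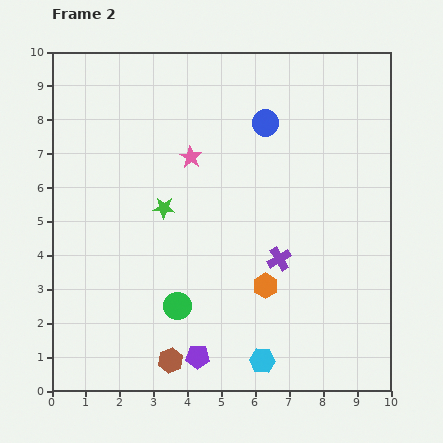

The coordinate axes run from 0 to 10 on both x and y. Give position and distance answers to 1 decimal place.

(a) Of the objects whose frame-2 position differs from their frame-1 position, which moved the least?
the pink star

(moved 0.8)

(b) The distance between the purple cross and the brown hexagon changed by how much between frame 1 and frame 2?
+1.4

Distance in frame 1: 3.0. Distance in frame 2: 4.4.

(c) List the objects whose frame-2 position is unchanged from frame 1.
the brown hexagon, the blue circle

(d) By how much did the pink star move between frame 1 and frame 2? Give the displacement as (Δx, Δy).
(-0.5, 0.6)

The pink star was at (4.6, 6.3) in frame 1 and (4.1, 6.9) in frame 2.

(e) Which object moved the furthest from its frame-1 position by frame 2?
the cyan hexagon

(moved 3.0; next 2.6)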